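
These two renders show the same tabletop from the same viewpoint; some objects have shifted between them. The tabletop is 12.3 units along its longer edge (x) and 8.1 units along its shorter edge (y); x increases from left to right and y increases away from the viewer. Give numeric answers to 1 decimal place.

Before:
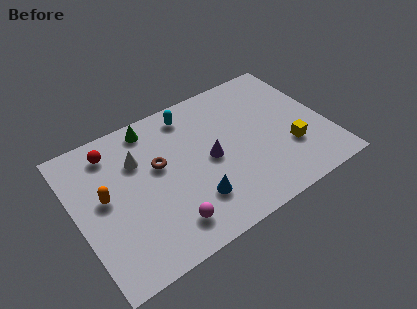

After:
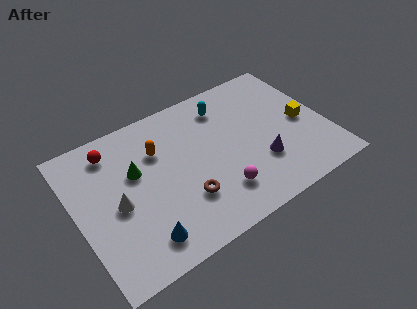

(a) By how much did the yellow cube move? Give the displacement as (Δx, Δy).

(0.9, 1.2)

The yellow cube was at about (10.3, 2.6) and moved to about (11.2, 3.8).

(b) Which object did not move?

the red sphere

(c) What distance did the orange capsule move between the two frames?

3.0

The orange capsule was near (1.4, 4.4) before and (4.2, 5.6) after, so it travelled √(2.8² + 1.2²) ≈ 3.0 units.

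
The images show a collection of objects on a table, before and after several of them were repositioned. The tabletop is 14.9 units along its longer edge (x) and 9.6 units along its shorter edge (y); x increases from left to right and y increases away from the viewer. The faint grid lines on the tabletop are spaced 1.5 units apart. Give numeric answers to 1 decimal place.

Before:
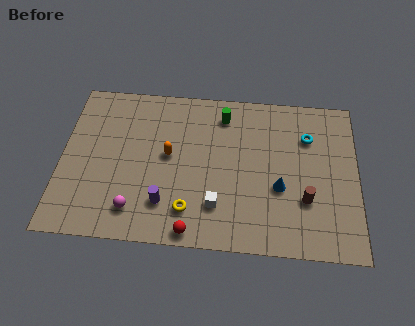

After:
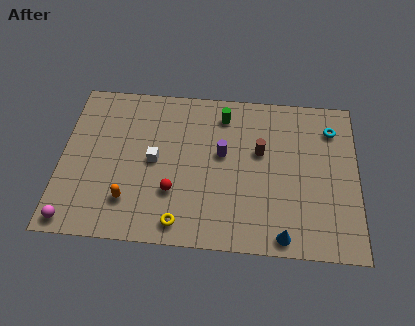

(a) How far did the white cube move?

4.0

The white cube moved from about (7.9, 2.4) to (4.7, 4.8), a distance of √(3.2² + 2.4²) ≈ 4.0.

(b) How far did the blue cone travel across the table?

2.8

From (11.0, 3.7) to (11.2, 0.9), the blue cone covered √(0.2² + 2.8²) ≈ 2.8 units.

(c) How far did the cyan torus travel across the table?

1.3

The cyan torus was near (12.4, 6.9) before and (13.6, 7.5) after, so it travelled √(1.2² + 0.6²) ≈ 1.3 units.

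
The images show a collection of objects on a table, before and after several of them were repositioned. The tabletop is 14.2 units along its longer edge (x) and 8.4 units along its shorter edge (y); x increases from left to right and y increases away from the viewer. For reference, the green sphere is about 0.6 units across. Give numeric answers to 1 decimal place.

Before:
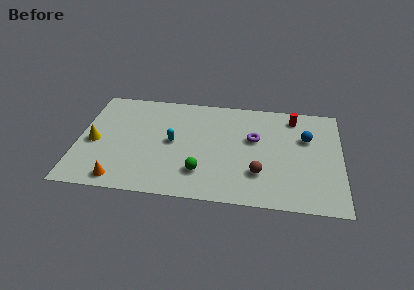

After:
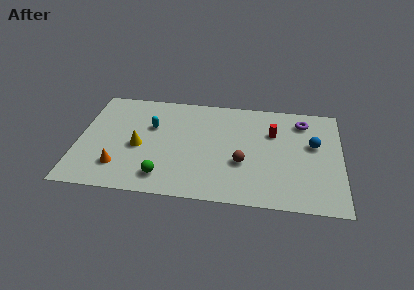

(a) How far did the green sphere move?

2.1

The green sphere was near (6.7, 2.1) before and (4.7, 1.5) after, so it travelled √(2.0² + 0.6²) ≈ 2.1 units.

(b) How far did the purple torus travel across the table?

3.1

From (9.5, 5.1) to (12.1, 6.8), the purple torus covered √(2.6² + 1.7²) ≈ 3.1 units.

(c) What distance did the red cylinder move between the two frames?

1.8

The red cylinder was near (11.6, 7.1) before and (10.5, 5.7) after, so it travelled √(1.1² + 1.4²) ≈ 1.8 units.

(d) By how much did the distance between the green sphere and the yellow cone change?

-3.4

They were about 6.0 units apart before and 2.6 after — 3.4 units closer together.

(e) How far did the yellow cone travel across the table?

2.4

From (0.9, 3.8) to (3.3, 3.7), the yellow cone covered √(2.4² + 0.1²) ≈ 2.4 units.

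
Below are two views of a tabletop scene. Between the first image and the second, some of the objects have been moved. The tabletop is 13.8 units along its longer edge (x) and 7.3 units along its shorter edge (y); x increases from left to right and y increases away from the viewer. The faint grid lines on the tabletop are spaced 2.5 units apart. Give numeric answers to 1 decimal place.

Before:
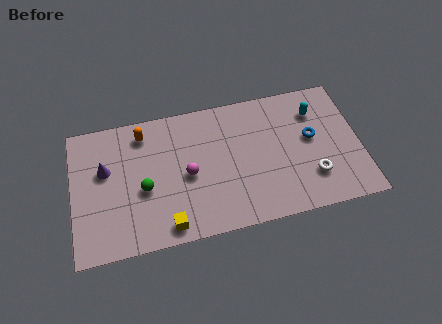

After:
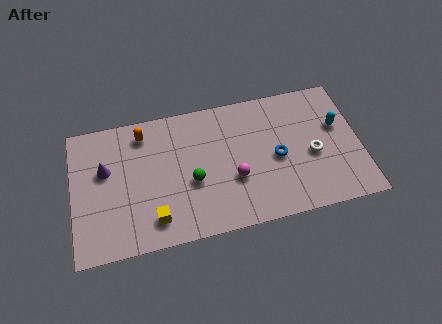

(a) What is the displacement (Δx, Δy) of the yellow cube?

(-0.6, 0.5)

The yellow cube started near (4.4, 0.9) and ended near (3.8, 1.4).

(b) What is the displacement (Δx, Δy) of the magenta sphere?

(2.2, -0.7)

From the two frames, the magenta sphere sits at roughly (5.5, 3.4) before and (7.7, 2.7) after.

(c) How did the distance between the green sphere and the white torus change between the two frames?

-2.3

Before: roughly 8.1 units apart; after: 5.8. That's 2.3 units closer together.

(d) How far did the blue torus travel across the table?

1.8

From (11.5, 4.1) to (9.8, 3.4), the blue torus covered √(1.7² + 0.7²) ≈ 1.8 units.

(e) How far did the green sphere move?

2.3

From (3.4, 3.1) to (5.7, 3.0), the green sphere covered √(2.3² + 0.1²) ≈ 2.3 units.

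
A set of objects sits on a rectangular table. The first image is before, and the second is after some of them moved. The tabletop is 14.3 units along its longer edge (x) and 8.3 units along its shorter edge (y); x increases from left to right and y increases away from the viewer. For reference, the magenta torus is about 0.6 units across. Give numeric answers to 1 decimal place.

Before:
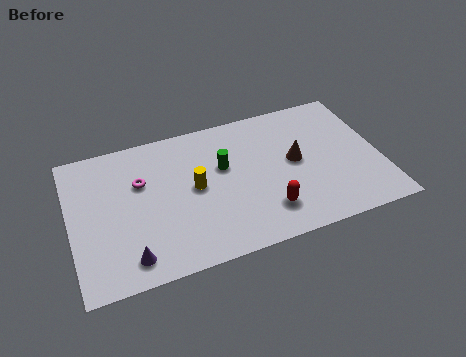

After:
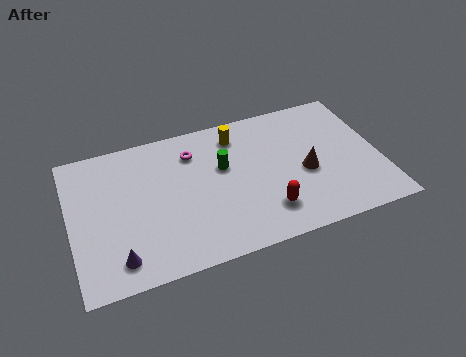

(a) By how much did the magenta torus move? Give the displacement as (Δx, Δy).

(2.5, 1.0)

From the two frames, the magenta torus sits at roughly (3.3, 5.4) before and (5.8, 6.4) after.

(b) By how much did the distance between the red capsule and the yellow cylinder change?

+1.1

They were about 3.9 units apart before and 5.0 after — 1.1 units further apart.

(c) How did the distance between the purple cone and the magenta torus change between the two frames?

+2.1

The distance was about 4.2 in the first image and 6.3 in the second, so they moved 2.1 units further apart.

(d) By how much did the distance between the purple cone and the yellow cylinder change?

+3.6

They were about 4.4 units apart before and 8.0 after — 3.6 units further apart.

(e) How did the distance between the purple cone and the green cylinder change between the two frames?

+0.3

The distance was about 6.0 in the first image and 6.3 in the second, so they moved 0.3 units further apart.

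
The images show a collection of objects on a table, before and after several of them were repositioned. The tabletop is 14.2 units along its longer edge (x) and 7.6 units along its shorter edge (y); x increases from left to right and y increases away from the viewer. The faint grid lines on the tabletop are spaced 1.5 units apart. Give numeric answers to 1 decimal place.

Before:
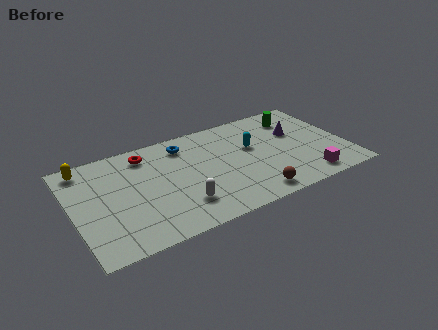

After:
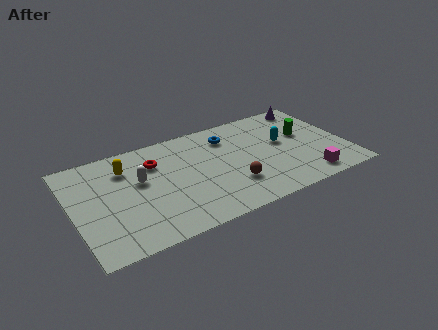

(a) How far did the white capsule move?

3.2

The white capsule was near (5.3, 1.9) before and (3.5, 4.5) after, so it travelled √(1.8² + 2.6²) ≈ 3.2 units.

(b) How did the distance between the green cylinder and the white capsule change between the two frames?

+0.8

They were about 7.9 units apart before and 8.7 after — 0.8 units further apart.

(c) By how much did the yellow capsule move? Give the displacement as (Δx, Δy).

(2.0, -0.9)

From the two frames, the yellow capsule sits at roughly (0.9, 6.6) before and (2.9, 5.7) after.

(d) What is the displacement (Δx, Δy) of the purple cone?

(1.1, 1.9)

The purple cone was at about (11.8, 4.8) and moved to about (12.9, 6.7).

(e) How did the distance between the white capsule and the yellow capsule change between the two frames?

-5.1

The distance was about 6.4 in the first image and 1.3 in the second, so they moved 5.1 units closer together.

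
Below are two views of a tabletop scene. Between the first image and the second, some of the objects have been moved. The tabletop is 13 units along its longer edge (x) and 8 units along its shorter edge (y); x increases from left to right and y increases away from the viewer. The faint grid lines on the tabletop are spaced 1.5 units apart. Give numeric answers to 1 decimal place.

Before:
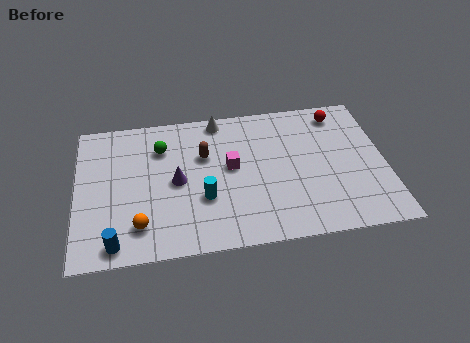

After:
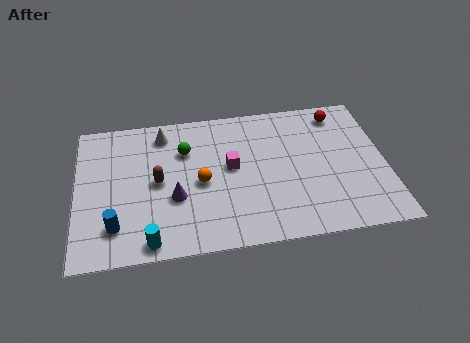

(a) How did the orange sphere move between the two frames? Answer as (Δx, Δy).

(2.6, 2.0)

The orange sphere started near (2.6, 1.7) and ended near (5.2, 3.7).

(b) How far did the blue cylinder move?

0.9

The blue cylinder moved from about (1.6, 0.9) to (1.6, 1.8), a distance of √(0.0² + 0.9²) ≈ 0.9.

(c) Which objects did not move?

the magenta cube and the red sphere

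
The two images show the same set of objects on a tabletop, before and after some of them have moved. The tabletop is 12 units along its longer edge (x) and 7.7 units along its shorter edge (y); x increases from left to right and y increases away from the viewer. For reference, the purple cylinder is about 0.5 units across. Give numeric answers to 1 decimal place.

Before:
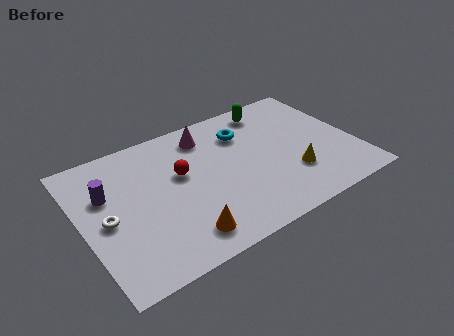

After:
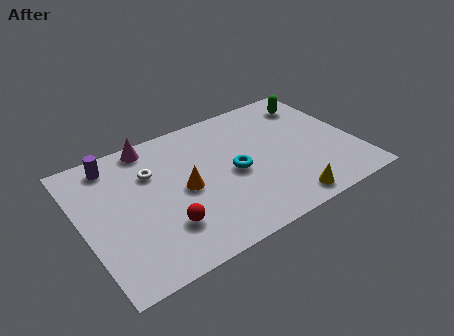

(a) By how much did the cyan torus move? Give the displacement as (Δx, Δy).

(-0.8, -2.1)

From the two frames, the cyan torus sits at roughly (7.4, 5.7) before and (6.6, 3.6) after.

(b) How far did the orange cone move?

2.5

The orange cone was near (3.9, 1.3) before and (4.4, 3.7) after, so it travelled √(0.5² + 2.4²) ≈ 2.5 units.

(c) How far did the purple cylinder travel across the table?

1.7

The purple cylinder was near (1.2, 5.0) before and (1.7, 6.6) after, so it travelled √(0.5² + 1.6²) ≈ 1.7 units.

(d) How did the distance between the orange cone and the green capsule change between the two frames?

-0.4

Before: roughly 7.2 units apart; after: 6.8. That's 0.4 units closer together.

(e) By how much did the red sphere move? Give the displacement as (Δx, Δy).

(-1.1, -2.5)

The red sphere started near (4.4, 4.6) and ended near (3.3, 2.1).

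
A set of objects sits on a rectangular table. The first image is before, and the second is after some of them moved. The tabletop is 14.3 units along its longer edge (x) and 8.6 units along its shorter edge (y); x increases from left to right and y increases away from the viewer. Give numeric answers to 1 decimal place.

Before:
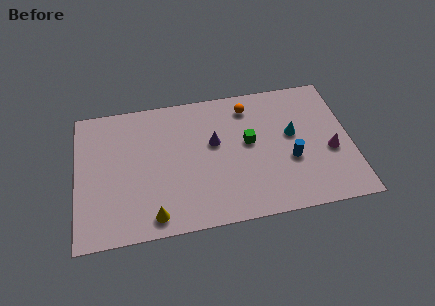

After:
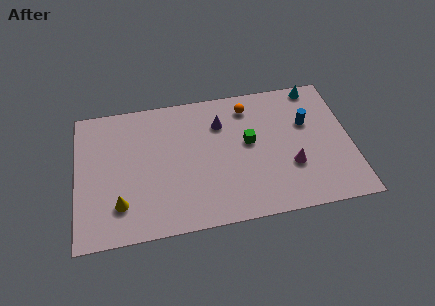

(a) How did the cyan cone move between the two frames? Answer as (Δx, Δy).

(1.4, 2.9)

From the two frames, the cyan cone sits at roughly (11.3, 4.9) before and (12.7, 7.8) after.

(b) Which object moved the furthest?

the cyan cone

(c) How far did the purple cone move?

1.3

From (7.2, 5.1) to (7.6, 6.3), the purple cone covered √(0.4² + 1.2²) ≈ 1.3 units.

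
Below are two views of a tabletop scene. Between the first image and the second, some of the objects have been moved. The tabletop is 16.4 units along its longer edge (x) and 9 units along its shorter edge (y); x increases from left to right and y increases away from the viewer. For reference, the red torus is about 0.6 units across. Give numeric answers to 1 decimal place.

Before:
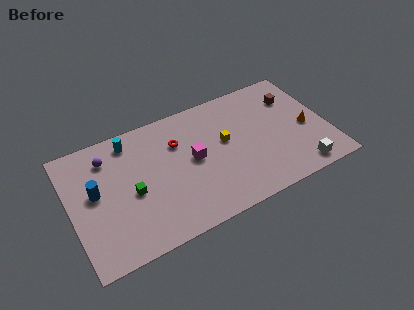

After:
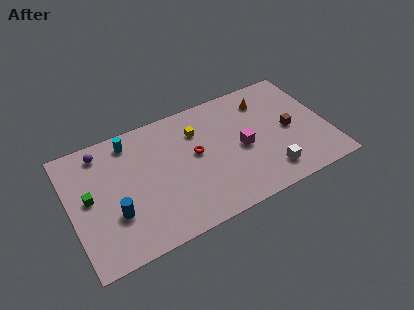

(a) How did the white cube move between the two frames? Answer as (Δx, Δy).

(-1.9, 0.6)

The white cube was at about (14.2, 1.1) and moved to about (12.3, 1.7).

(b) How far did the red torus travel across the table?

1.6

From (7.0, 6.3) to (8.0, 5.0), the red torus covered √(1.0² + 1.3²) ≈ 1.6 units.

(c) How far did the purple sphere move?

0.7

From (2.6, 7.1) to (2.3, 7.7), the purple sphere covered √(0.3² + 0.6²) ≈ 0.7 units.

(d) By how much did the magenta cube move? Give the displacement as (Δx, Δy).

(3.1, -0.5)

From the two frames, the magenta cube sits at roughly (7.8, 4.7) before and (10.9, 4.2) after.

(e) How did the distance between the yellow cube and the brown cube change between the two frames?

+1.2

The distance was about 4.9 in the first image and 6.1 in the second, so they moved 1.2 units further apart.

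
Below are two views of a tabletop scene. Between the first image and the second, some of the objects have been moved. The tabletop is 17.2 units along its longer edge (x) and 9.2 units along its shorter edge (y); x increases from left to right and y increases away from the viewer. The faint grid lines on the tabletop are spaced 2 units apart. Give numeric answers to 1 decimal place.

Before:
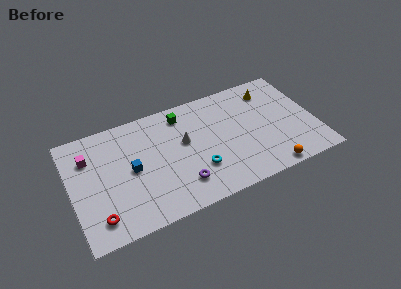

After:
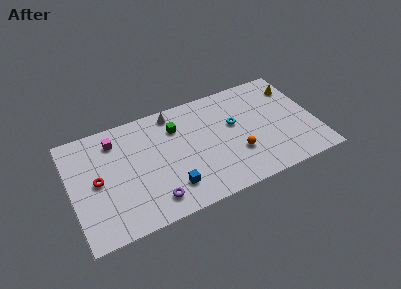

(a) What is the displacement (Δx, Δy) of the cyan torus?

(2.9, 2.7)

The cyan torus started near (8.7, 2.8) and ended near (11.6, 5.5).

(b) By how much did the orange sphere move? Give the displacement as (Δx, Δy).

(-2.0, 2.2)

The orange sphere started near (13.5, 0.8) and ended near (11.5, 3.0).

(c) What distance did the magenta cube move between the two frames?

2.0

The magenta cube was near (1.4, 6.7) before and (3.3, 7.4) after, so it travelled √(1.9² + 0.7²) ≈ 2.0 units.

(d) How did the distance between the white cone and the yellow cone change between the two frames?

+2.1

Before: roughly 6.7 units apart; after: 8.8. That's 2.1 units further apart.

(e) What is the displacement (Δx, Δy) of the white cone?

(-0.5, 2.7)

The white cone was at about (8.0, 5.4) and moved to about (7.5, 8.1).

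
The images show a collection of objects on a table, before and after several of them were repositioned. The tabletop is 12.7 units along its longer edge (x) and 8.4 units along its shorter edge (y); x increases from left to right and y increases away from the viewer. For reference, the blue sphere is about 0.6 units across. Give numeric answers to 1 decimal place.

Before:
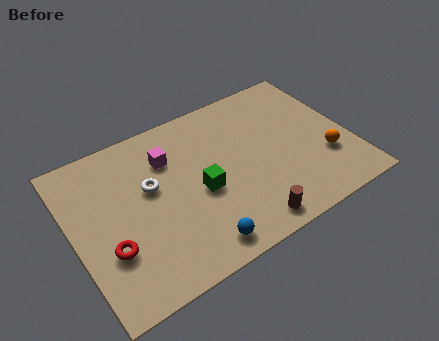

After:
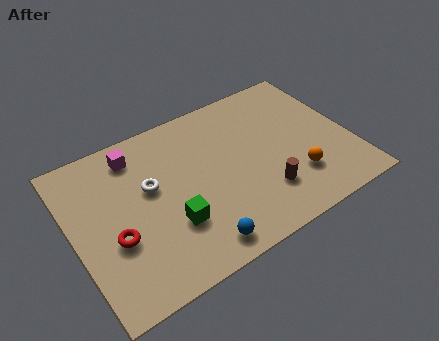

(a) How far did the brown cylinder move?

1.6

The brown cylinder moved from about (7.4, 1.0) to (8.4, 2.2), a distance of √(1.0² + 1.2²) ≈ 1.6.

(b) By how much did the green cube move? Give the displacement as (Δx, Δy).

(-1.5, -1.0)

The green cube was at about (5.7, 3.7) and moved to about (4.2, 2.7).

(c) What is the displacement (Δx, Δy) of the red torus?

(0.3, 0.4)

From the two frames, the red torus sits at roughly (1.4, 2.8) before and (1.7, 3.2) after.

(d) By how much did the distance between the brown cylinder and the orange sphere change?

-2.8

They were about 4.3 units apart before and 1.5 after — 2.8 units closer together.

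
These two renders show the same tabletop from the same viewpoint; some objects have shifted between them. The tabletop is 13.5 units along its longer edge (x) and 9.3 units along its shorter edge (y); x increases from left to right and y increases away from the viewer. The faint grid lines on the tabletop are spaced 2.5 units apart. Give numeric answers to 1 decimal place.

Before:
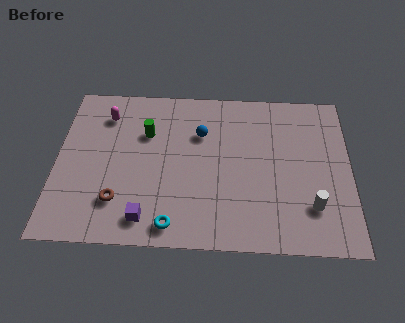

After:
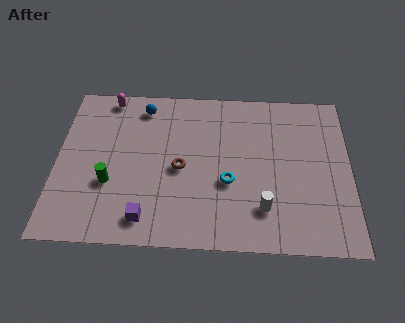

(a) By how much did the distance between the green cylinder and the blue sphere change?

+2.3

The distance was about 2.5 in the first image and 4.8 in the second, so they moved 2.3 units further apart.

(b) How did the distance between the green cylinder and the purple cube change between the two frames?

-2.4

Before: roughly 4.9 units apart; after: 2.5. That's 2.4 units closer together.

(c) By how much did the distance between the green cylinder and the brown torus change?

-0.8

They were about 4.2 units apart before and 3.4 after — 0.8 units closer together.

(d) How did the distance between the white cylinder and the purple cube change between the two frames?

-2.2

The distance was about 7.6 in the first image and 5.4 in the second, so they moved 2.2 units closer together.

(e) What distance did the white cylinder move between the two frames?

2.2

From (11.7, 2.4) to (9.5, 2.2), the white cylinder covered √(2.2² + 0.2²) ≈ 2.2 units.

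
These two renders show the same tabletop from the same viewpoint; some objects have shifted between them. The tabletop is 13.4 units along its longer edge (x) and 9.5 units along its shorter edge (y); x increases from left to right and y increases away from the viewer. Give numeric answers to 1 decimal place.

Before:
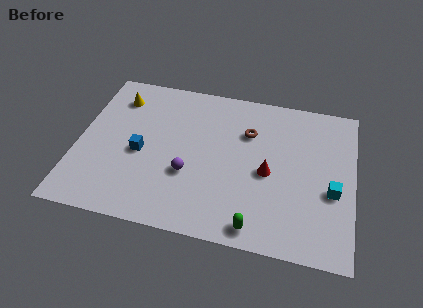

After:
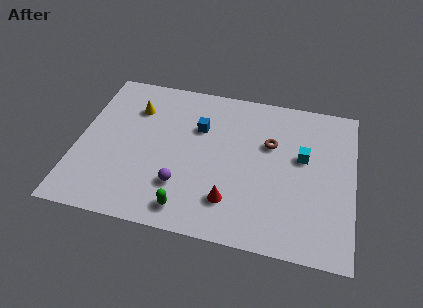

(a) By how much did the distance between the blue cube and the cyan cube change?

-4.1

The distance was about 9.3 in the first image and 5.2 in the second, so they moved 4.1 units closer together.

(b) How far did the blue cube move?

3.5

The blue cube was near (3.1, 4.2) before and (5.8, 6.4) after, so it travelled √(2.7² + 2.2²) ≈ 3.5 units.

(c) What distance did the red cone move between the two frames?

2.7

The red cone moved from about (9.3, 4.3) to (7.6, 2.2), a distance of √(1.7² + 2.1²) ≈ 2.7.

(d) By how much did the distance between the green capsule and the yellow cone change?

-3.3

The distance was about 9.7 in the first image and 6.4 in the second, so they moved 3.3 units closer together.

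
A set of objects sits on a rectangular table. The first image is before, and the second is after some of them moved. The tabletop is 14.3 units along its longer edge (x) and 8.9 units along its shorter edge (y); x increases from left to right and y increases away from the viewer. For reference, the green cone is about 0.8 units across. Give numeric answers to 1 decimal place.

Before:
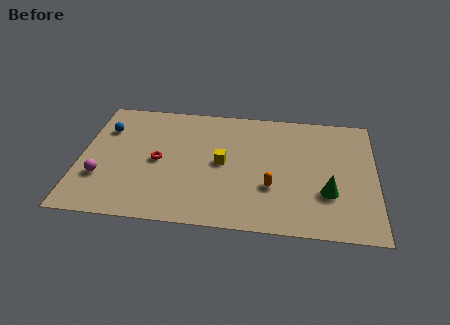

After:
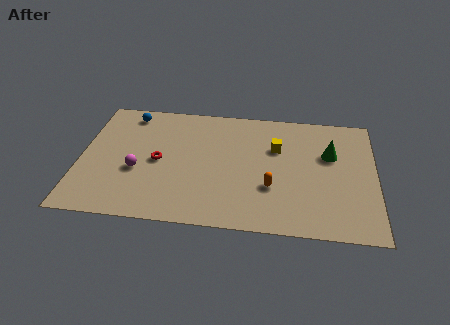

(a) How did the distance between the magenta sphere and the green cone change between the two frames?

-1.3

They were about 10.9 units apart before and 9.6 after — 1.3 units closer together.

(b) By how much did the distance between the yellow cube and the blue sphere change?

+1.4

The distance was about 6.1 in the first image and 7.5 in the second, so they moved 1.4 units further apart.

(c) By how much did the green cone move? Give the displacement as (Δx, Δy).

(0.1, 2.8)

From the two frames, the green cone sits at roughly (12.0, 2.9) before and (12.1, 5.7) after.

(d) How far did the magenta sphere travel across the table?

1.8

The magenta sphere was near (1.1, 2.8) before and (2.8, 3.5) after, so it travelled √(1.7² + 0.7²) ≈ 1.8 units.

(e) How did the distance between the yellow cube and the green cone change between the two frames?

-2.7

They were about 5.3 units apart before and 2.6 after — 2.7 units closer together.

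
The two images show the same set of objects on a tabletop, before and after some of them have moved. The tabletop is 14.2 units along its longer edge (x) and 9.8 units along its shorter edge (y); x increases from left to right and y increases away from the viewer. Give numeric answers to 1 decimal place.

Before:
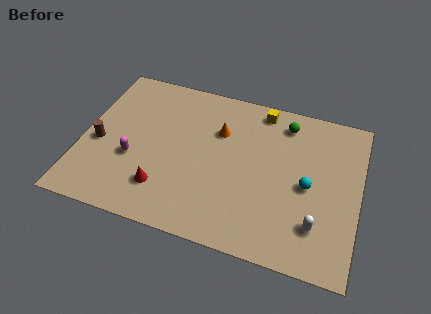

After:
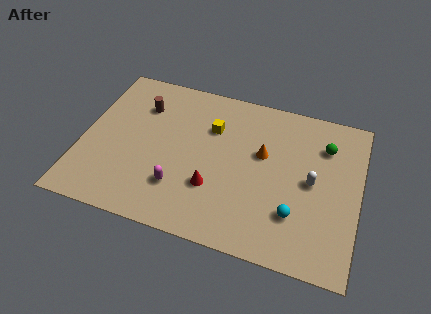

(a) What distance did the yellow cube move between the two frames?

3.1

From (8.9, 8.7) to (6.5, 6.8), the yellow cube covered √(2.4² + 1.9²) ≈ 3.1 units.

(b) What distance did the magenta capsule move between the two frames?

2.7

From (2.7, 3.7) to (5.2, 2.6), the magenta capsule covered √(2.5² + 1.1²) ≈ 2.7 units.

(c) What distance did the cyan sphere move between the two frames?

2.0

The cyan sphere moved from about (11.6, 4.6) to (11.1, 2.7), a distance of √(0.5² + 1.9²) ≈ 2.0.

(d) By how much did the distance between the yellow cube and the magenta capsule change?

-3.6

The distance was about 8.0 in the first image and 4.4 in the second, so they moved 3.6 units closer together.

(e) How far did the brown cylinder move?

3.6

The brown cylinder was near (0.9, 4.2) before and (2.8, 7.2) after, so it travelled √(1.9² + 3.0²) ≈ 3.6 units.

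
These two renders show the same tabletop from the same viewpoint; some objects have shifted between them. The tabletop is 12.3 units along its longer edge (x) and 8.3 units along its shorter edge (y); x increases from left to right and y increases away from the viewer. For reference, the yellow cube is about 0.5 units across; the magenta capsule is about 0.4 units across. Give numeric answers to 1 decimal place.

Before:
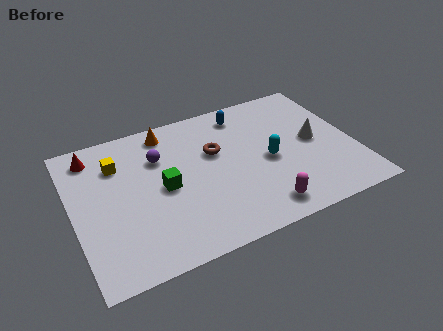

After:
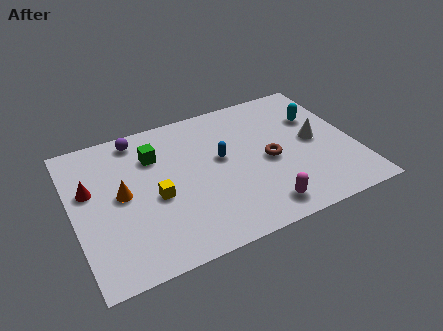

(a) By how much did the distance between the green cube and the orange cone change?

-0.9

They were about 3.2 units apart before and 2.3 after — 0.9 units closer together.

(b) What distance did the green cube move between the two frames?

2.0

From (3.9, 4.0) to (3.7, 6.0), the green cube covered √(0.2² + 2.0²) ≈ 2.0 units.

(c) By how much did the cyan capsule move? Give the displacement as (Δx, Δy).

(2.4, 1.8)

The cyan capsule started near (8.5, 3.8) and ended near (10.9, 5.6).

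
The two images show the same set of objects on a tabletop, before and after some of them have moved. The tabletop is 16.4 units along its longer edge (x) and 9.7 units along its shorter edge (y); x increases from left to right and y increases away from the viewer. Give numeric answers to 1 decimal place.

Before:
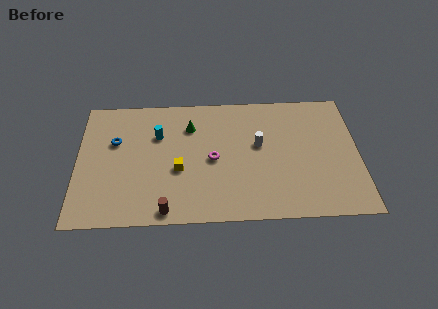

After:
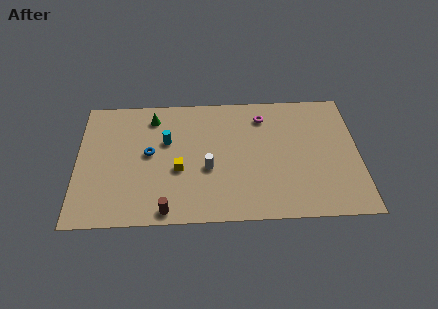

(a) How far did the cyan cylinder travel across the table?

0.7

The cyan cylinder was near (4.7, 6.6) before and (5.2, 6.1) after, so it travelled √(0.5² + 0.5²) ≈ 0.7 units.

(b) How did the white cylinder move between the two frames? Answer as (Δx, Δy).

(-3.0, -1.7)

The white cylinder was at about (10.6, 5.6) and moved to about (7.6, 3.9).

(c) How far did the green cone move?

2.3

The green cone moved from about (6.6, 7.2) to (4.4, 8.0), a distance of √(2.2² + 0.8²) ≈ 2.3.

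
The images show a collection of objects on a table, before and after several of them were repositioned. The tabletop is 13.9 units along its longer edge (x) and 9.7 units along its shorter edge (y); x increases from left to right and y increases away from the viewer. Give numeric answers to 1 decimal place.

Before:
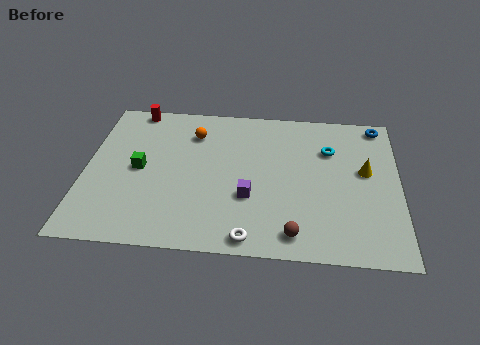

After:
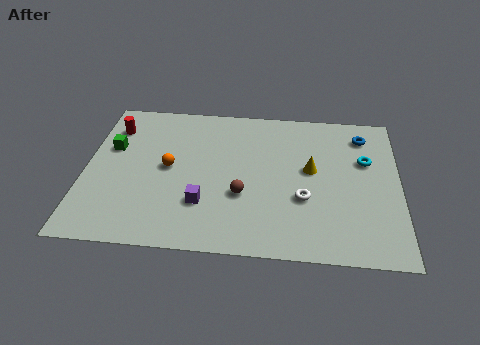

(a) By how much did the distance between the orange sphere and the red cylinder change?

+0.5

They were about 3.1 units apart before and 3.6 after — 0.5 units further apart.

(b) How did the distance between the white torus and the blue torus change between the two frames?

-4.5

Before: roughly 9.6 units apart; after: 5.1. That's 4.5 units closer together.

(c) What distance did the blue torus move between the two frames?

1.1

From (13.0, 8.7) to (12.3, 7.9), the blue torus covered √(0.7² + 0.8²) ≈ 1.1 units.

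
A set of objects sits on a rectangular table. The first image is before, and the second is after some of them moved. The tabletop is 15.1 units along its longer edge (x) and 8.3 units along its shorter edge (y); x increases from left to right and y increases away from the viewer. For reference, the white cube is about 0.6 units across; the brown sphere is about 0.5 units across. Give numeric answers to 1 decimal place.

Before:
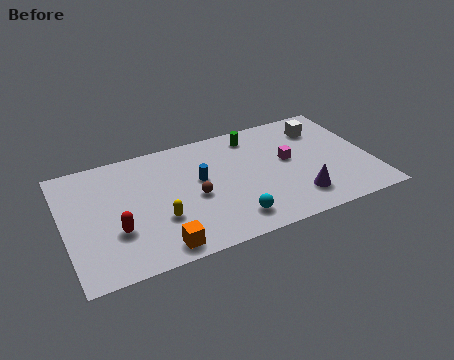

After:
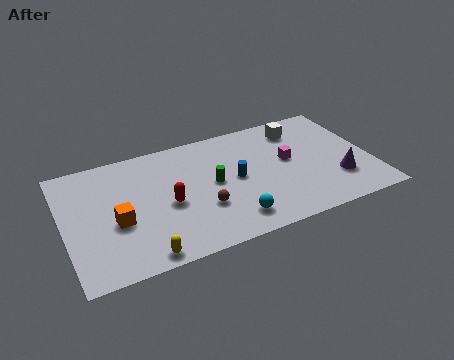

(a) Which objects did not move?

the magenta cube and the cyan sphere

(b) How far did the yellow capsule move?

2.2

The yellow capsule moved from about (4.5, 2.8) to (3.5, 0.8), a distance of √(1.0² + 2.0²) ≈ 2.2.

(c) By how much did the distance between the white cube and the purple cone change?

-0.4

They were about 4.9 units apart before and 4.5 after — 0.4 units closer together.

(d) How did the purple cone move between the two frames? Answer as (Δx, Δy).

(2.1, 0.6)

From the two frames, the purple cone sits at roughly (11.2, 1.8) before and (13.3, 2.4) after.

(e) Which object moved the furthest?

the green cylinder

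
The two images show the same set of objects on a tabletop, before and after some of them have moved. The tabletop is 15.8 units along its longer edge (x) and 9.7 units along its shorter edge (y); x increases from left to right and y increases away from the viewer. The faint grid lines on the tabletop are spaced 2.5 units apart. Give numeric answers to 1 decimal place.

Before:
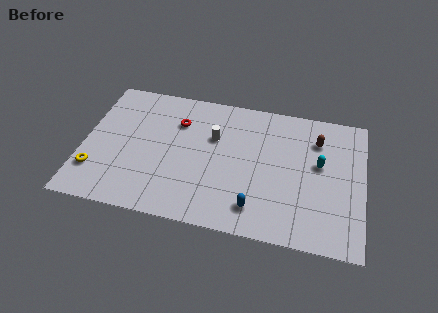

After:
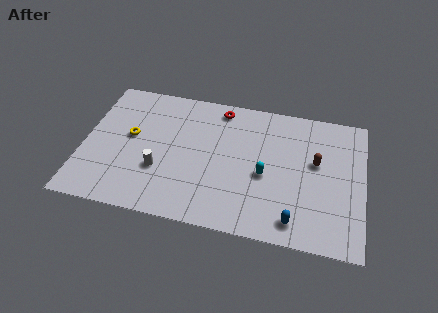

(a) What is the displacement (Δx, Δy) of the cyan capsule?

(-3.0, -1.4)

From the two frames, the cyan capsule sits at roughly (13.3, 5.6) before and (10.3, 4.2) after.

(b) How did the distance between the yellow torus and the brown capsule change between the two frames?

-2.7

The distance was about 13.2 in the first image and 10.5 in the second, so they moved 2.7 units closer together.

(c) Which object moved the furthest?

the white cylinder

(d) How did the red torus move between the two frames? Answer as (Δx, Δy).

(2.3, 1.5)

The red torus was at about (5.2, 7.0) and moved to about (7.5, 8.5).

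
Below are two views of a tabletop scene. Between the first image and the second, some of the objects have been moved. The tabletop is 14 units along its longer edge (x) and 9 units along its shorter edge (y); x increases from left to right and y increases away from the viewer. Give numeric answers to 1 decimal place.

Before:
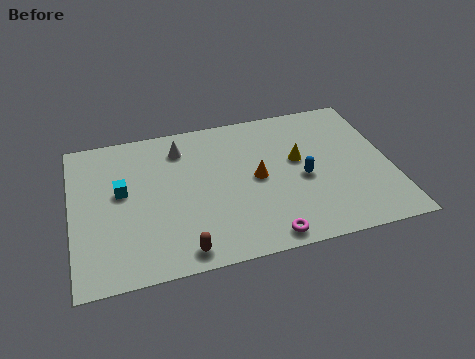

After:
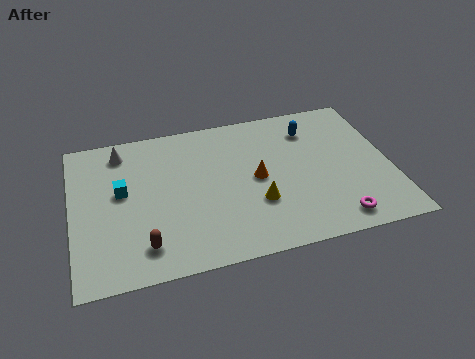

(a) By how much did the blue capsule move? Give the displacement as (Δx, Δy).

(0.6, 3.0)

From the two frames, the blue capsule sits at roughly (10.1, 4.0) before and (10.7, 7.0) after.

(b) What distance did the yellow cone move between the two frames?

3.0

The yellow cone moved from about (10.0, 5.2) to (8.0, 3.0), a distance of √(2.0² + 2.2²) ≈ 3.0.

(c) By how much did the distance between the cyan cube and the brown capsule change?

-1.3

Before: roughly 4.8 units apart; after: 3.5. That's 1.3 units closer together.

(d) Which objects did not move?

the orange cone and the cyan cube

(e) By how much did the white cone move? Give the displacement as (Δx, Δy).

(-2.6, 0.4)

The white cone started near (4.9, 7.2) and ended near (2.3, 7.6).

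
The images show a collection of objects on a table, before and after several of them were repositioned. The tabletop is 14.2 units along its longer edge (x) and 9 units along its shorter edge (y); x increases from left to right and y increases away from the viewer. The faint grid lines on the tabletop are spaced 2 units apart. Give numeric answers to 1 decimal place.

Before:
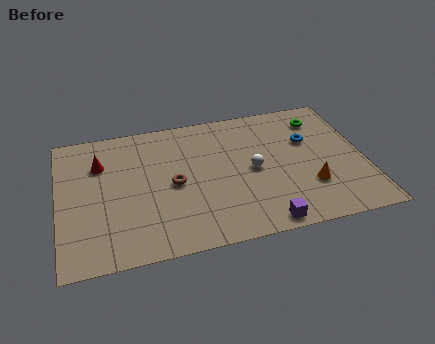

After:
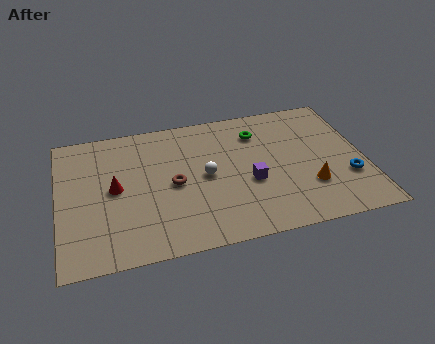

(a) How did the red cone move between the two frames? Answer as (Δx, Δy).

(0.6, -1.8)

From the two frames, the red cone sits at roughly (2.0, 6.4) before and (2.6, 4.6) after.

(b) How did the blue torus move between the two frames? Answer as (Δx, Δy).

(1.6, -2.9)

From the two frames, the blue torus sits at roughly (11.7, 5.8) before and (13.3, 2.9) after.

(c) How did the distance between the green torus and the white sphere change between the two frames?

-0.9

Before: roughly 4.4 units apart; after: 3.5. That's 0.9 units closer together.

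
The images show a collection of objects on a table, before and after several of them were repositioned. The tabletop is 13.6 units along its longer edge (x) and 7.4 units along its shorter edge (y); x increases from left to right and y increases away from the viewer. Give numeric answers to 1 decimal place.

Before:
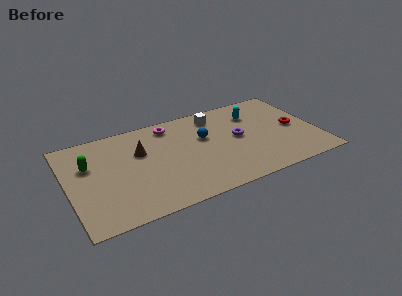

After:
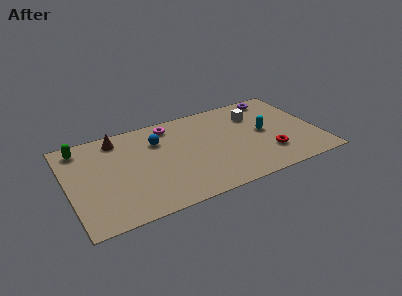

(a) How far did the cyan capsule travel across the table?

1.7

From (10.4, 5.5) to (10.7, 3.8), the cyan capsule covered √(0.3² + 1.7²) ≈ 1.7 units.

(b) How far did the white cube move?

2.2

The white cube moved from about (8.3, 6.1) to (10.4, 5.4), a distance of √(2.1² + 0.7²) ≈ 2.2.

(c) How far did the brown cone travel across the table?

1.9

The brown cone moved from about (4.0, 4.8) to (2.9, 6.3), a distance of √(1.1² + 1.5²) ≈ 1.9.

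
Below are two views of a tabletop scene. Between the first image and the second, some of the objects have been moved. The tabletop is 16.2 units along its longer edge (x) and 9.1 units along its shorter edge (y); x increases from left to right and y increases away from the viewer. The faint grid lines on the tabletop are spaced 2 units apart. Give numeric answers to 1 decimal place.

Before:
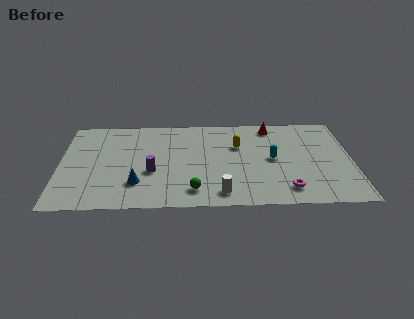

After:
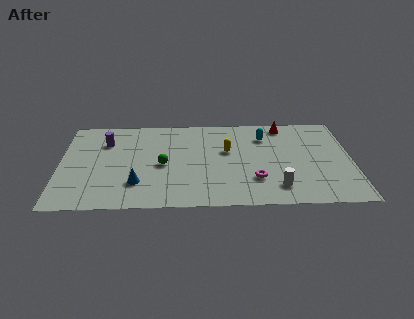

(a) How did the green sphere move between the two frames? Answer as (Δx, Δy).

(-1.7, 2.6)

The green sphere started near (7.4, 1.6) and ended near (5.7, 4.2).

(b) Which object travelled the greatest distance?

the purple cylinder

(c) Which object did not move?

the blue cone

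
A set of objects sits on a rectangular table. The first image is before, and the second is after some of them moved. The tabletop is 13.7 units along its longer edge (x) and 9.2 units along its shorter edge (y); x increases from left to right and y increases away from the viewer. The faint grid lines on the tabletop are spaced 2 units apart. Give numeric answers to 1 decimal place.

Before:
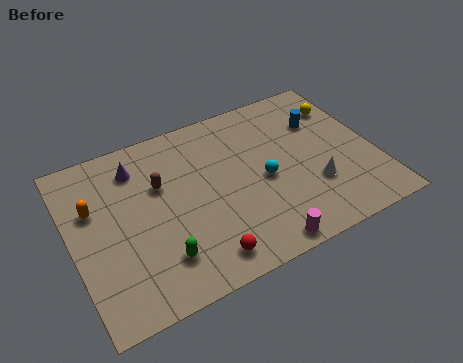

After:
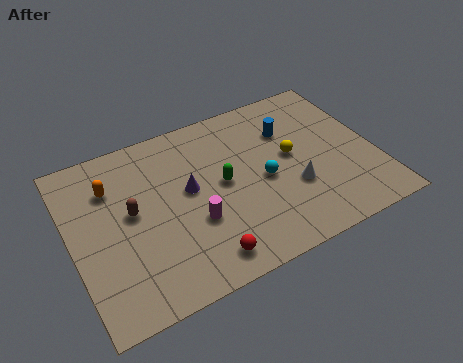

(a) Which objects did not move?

the cyan sphere and the red sphere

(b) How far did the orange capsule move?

1.2

From (1.1, 5.9) to (2.0, 6.7), the orange capsule covered √(0.9² + 0.8²) ≈ 1.2 units.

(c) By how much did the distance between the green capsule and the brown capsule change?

+0.3

Before: roughly 3.8 units apart; after: 4.1. That's 0.3 units further apart.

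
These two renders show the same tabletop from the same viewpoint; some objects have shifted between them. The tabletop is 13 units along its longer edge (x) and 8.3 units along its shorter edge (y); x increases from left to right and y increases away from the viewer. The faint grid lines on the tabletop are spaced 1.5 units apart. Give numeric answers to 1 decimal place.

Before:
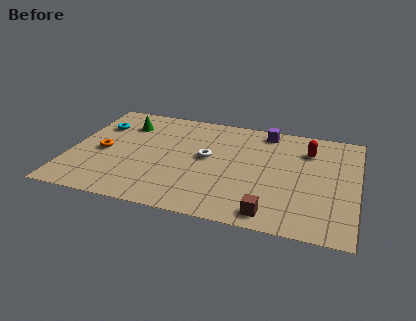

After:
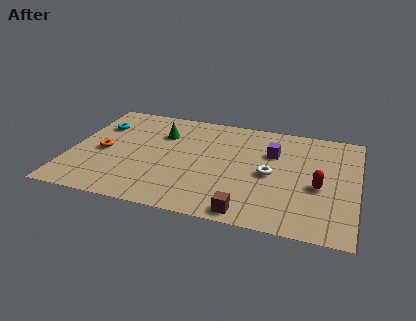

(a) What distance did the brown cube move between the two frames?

1.0

The brown cube was near (9.3, 1.0) before and (8.3, 0.8) after, so it travelled √(1.0² + 0.2²) ≈ 1.0 units.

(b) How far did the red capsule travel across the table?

2.8

The red capsule was near (10.7, 6.2) before and (11.3, 3.5) after, so it travelled √(0.6² + 2.7²) ≈ 2.8 units.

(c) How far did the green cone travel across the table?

1.7

The green cone moved from about (2.3, 6.3) to (4.0, 5.9), a distance of √(1.7² + 0.4²) ≈ 1.7.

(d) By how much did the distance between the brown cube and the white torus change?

-1.5

The distance was about 4.7 in the first image and 3.2 in the second, so they moved 1.5 units closer together.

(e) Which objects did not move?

the orange torus and the cyan torus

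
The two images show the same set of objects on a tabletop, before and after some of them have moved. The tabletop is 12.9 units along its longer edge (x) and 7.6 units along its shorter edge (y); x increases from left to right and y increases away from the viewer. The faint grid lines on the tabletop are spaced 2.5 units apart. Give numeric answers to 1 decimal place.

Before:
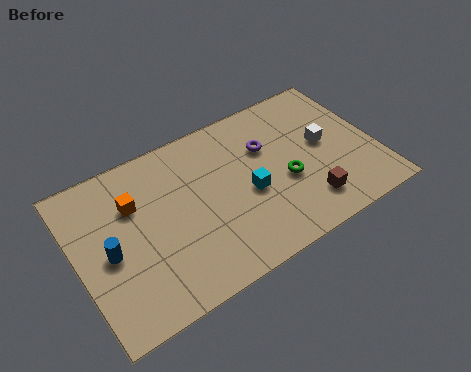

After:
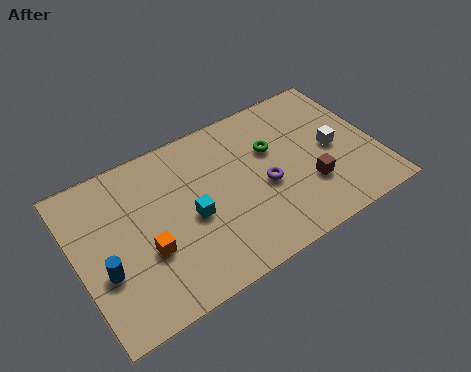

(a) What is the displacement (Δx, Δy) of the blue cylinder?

(-0.3, -0.7)

The blue cylinder was at about (1.3, 3.5) and moved to about (1.0, 2.8).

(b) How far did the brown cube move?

0.8

From (9.6, 1.6) to (9.8, 2.4), the brown cube covered √(0.2² + 0.8²) ≈ 0.8 units.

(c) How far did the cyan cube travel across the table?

2.5

The cyan cube was near (7.3, 3.3) before and (4.8, 3.4) after, so it travelled √(2.5² + 0.1²) ≈ 2.5 units.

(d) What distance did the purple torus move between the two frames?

1.8

The purple torus was near (8.4, 5.1) before and (8.0, 3.3) after, so it travelled √(0.4² + 1.8²) ≈ 1.8 units.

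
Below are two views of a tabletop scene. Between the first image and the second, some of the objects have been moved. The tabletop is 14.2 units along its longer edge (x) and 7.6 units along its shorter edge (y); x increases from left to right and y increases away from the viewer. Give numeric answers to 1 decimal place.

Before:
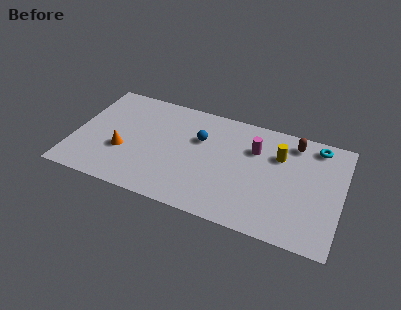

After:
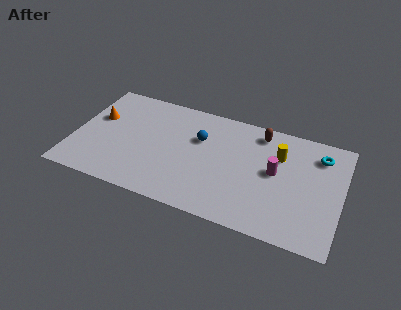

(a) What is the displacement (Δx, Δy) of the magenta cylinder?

(1.2, -1.2)

The magenta cylinder was at about (9.5, 5.3) and moved to about (10.7, 4.1).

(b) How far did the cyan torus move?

0.6

From (12.7, 6.6) to (12.9, 6.0), the cyan torus covered √(0.2² + 0.6²) ≈ 0.6 units.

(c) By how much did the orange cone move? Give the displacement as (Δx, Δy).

(-1.6, 1.9)

The orange cone started near (2.7, 2.8) and ended near (1.1, 4.7).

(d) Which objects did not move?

the yellow cylinder and the blue sphere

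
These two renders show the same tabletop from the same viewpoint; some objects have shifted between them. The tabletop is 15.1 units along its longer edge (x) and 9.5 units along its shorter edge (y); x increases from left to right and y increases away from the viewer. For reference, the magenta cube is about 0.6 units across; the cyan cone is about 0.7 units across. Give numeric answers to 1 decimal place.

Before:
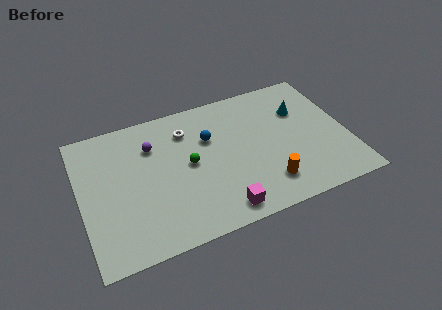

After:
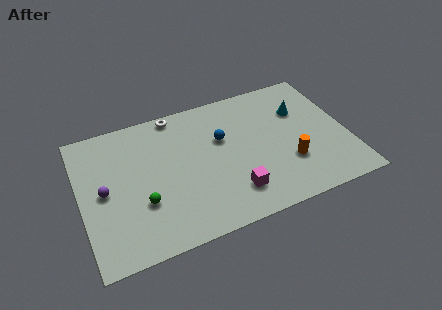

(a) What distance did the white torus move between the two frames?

1.5

From (6.2, 7.3) to (5.7, 8.7), the white torus covered √(0.5² + 1.4²) ≈ 1.5 units.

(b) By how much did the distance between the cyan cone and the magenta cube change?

-1.2

Before: roughly 7.4 units apart; after: 6.2. That's 1.2 units closer together.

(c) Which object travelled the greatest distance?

the purple sphere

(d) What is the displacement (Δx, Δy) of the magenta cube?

(0.8, 0.9)

The magenta cube was at about (7.5, 1.2) and moved to about (8.3, 2.1).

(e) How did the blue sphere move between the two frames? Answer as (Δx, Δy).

(0.7, -0.3)

The blue sphere started near (7.4, 6.3) and ended near (8.1, 6.0).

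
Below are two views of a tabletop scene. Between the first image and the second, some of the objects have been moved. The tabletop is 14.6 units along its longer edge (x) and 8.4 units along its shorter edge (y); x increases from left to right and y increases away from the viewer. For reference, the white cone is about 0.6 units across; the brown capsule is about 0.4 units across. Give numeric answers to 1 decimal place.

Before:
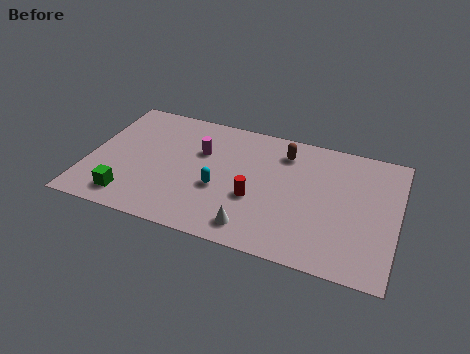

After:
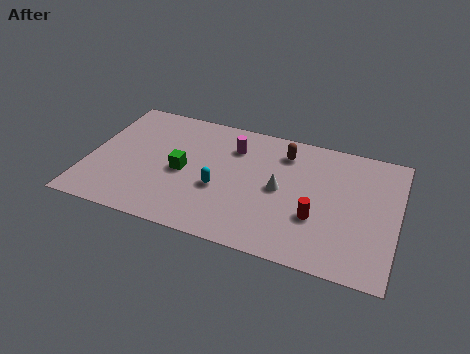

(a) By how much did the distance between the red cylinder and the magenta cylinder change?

+1.8

Before: roughly 3.6 units apart; after: 5.4. That's 1.8 units further apart.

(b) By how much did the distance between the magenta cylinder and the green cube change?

-1.8

Before: roughly 5.1 units apart; after: 3.3. That's 1.8 units closer together.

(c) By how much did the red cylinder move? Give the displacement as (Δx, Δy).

(2.9, -0.3)

The red cylinder started near (8.0, 3.2) and ended near (10.9, 2.9).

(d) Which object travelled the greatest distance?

the green cube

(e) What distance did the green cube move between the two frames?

3.4

The green cube moved from about (2.2, 1.4) to (4.5, 3.9), a distance of √(2.3² + 2.5²) ≈ 3.4.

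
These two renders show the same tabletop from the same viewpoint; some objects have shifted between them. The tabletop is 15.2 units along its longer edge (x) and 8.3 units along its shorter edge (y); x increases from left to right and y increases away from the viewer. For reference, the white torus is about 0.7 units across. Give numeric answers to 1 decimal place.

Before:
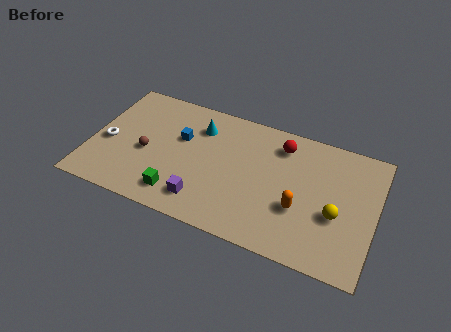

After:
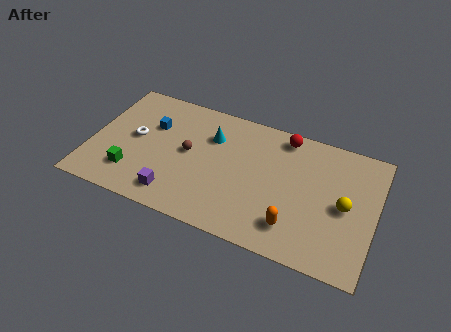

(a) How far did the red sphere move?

0.6

From (10.0, 6.7) to (10.1, 7.3), the red sphere covered √(0.1² + 0.6²) ≈ 0.6 units.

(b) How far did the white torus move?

1.6

The white torus was near (0.9, 3.6) before and (2.3, 4.4) after, so it travelled √(1.4² + 0.8²) ≈ 1.6 units.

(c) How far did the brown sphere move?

2.3

The brown sphere was near (3.0, 3.6) before and (5.2, 4.4) after, so it travelled √(2.2² + 0.8²) ≈ 2.3 units.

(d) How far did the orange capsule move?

1.2

The orange capsule moved from about (11.3, 3.0) to (11.1, 1.8), a distance of √(0.2² + 1.2²) ≈ 1.2.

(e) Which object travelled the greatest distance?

the green cube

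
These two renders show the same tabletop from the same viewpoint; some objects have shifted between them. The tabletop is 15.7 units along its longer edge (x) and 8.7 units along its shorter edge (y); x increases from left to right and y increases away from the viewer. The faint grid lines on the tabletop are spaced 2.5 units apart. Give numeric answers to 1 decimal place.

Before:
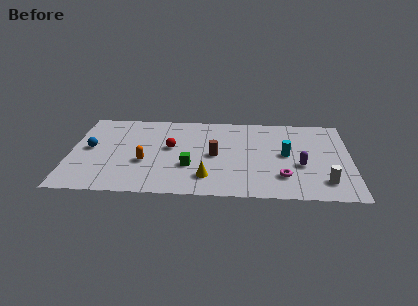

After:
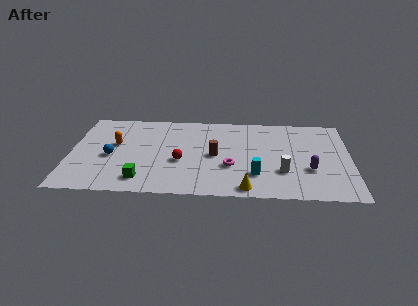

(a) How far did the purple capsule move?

0.6

The purple capsule was near (12.9, 3.4) before and (13.4, 3.0) after, so it travelled √(0.5² + 0.4²) ≈ 0.6 units.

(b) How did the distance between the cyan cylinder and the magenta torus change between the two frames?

-0.7

They were about 2.3 units apart before and 1.6 after — 0.7 units closer together.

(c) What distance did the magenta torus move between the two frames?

3.0

The magenta torus moved from about (11.9, 2.2) to (9.0, 3.1), a distance of √(2.9² + 0.9²) ≈ 3.0.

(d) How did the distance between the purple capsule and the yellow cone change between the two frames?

-1.3

They were about 5.4 units apart before and 4.1 after — 1.3 units closer together.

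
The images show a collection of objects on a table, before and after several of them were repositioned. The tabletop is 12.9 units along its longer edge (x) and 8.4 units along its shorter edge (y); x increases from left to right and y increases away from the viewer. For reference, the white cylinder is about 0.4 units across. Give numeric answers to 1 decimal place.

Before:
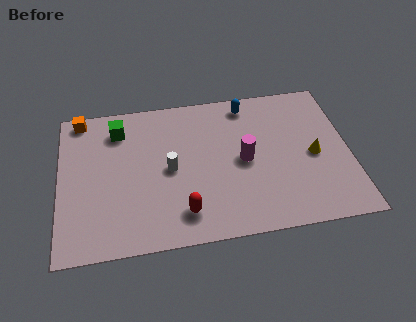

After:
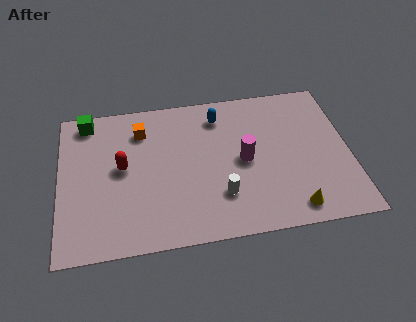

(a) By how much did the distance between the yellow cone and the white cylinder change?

-3.1

The distance was about 6.4 in the first image and 3.3 in the second, so they moved 3.1 units closer together.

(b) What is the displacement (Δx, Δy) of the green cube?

(-1.4, 0.7)

The green cube started near (2.7, 6.7) and ended near (1.3, 7.4).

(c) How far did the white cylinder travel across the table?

2.8

The white cylinder moved from about (4.9, 4.1) to (7.1, 2.3), a distance of √(2.2² + 1.8²) ≈ 2.8.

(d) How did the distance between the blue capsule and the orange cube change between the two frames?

-4.0

They were about 7.5 units apart before and 3.5 after — 4.0 units closer together.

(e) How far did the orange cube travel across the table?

2.9

From (1.0, 7.6) to (3.7, 6.5), the orange cube covered √(2.7² + 1.1²) ≈ 2.9 units.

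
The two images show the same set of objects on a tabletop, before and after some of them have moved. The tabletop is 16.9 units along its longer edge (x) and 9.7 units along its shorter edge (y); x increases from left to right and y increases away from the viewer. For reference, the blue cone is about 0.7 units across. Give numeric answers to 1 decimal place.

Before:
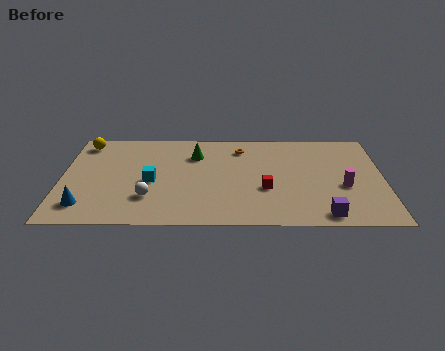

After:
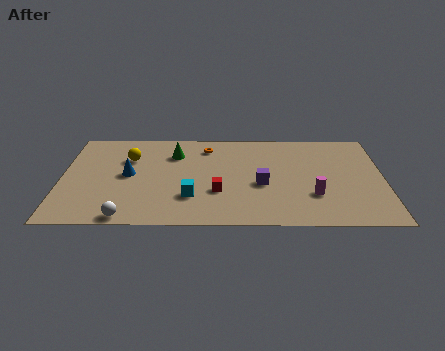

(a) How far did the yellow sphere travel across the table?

2.9

From (1.1, 8.3) to (3.5, 6.7), the yellow sphere covered √(2.4² + 1.6²) ≈ 2.9 units.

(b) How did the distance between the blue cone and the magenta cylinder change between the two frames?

-3.7

The distance was about 13.6 in the first image and 9.9 in the second, so they moved 3.7 units closer together.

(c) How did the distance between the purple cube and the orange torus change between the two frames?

-3.2

Before: roughly 8.0 units apart; after: 4.8. That's 3.2 units closer together.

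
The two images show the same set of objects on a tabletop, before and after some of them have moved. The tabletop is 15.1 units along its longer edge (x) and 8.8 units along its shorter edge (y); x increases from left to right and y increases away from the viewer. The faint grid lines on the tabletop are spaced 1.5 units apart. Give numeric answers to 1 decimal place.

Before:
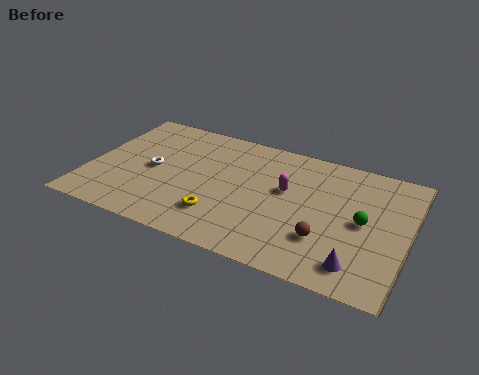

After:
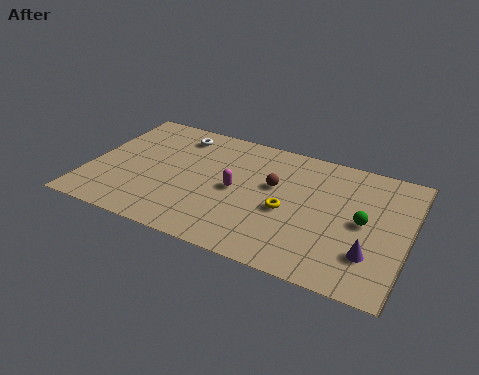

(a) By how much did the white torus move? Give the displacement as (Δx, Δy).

(0.8, 3.0)

The white torus was at about (3.0, 4.3) and moved to about (3.8, 7.3).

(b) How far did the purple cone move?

1.0

The purple cone moved from about (13.0, 1.5) to (13.5, 2.4), a distance of √(0.5² + 0.9²) ≈ 1.0.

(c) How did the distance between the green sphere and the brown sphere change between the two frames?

+2.0

They were about 2.4 units apart before and 4.4 after — 2.0 units further apart.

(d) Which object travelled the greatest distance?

the brown sphere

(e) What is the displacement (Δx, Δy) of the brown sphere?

(-2.7, 2.7)

From the two frames, the brown sphere sits at roughly (11.4, 2.6) before and (8.7, 5.3) after.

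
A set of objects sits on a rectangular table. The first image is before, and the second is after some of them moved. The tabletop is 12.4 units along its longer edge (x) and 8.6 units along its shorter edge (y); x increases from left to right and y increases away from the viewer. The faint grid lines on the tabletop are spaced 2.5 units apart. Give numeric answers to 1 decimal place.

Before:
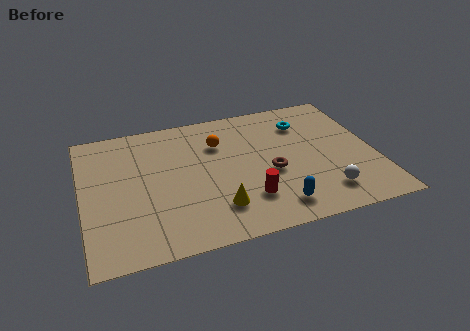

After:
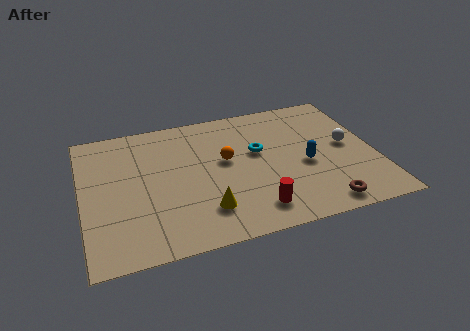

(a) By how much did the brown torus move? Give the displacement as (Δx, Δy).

(1.9, -2.6)

From the two frames, the brown torus sits at roughly (7.9, 3.6) before and (9.8, 1.0) after.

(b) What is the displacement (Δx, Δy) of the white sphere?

(1.3, 2.8)

The white sphere started near (10.0, 1.7) and ended near (11.3, 4.5).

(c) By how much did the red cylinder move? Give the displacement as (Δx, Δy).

(0.2, -0.7)

The red cylinder was at about (6.8, 2.2) and moved to about (7.0, 1.5).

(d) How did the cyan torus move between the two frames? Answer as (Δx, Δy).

(-2.1, -1.4)

The cyan torus was at about (9.6, 6.5) and moved to about (7.5, 5.1).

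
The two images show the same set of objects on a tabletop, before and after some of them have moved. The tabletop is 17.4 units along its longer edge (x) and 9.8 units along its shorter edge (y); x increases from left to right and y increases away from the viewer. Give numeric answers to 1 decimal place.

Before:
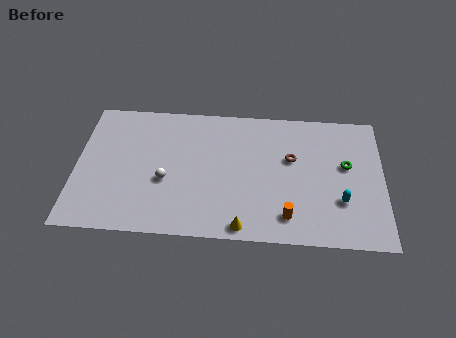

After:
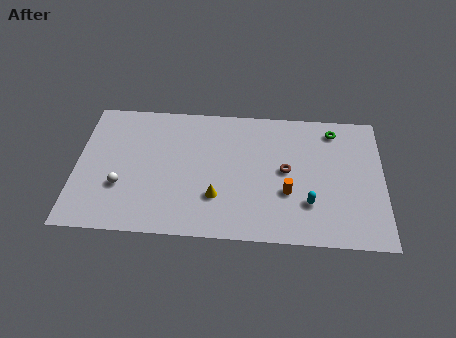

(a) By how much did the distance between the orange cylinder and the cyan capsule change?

-1.9

The distance was about 3.3 in the first image and 1.4 in the second, so they moved 1.9 units closer together.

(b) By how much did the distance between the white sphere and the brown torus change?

+2.1

Before: roughly 7.4 units apart; after: 9.5. That's 2.1 units further apart.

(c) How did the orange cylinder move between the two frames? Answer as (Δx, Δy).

(0.0, 1.7)

The orange cylinder was at about (12.0, 1.8) and moved to about (12.0, 3.5).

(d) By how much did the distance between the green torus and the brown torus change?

+1.1

Before: roughly 3.1 units apart; after: 4.2. That's 1.1 units further apart.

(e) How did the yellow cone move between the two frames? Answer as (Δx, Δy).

(-1.5, 2.0)

The yellow cone was at about (9.5, 0.9) and moved to about (8.0, 2.9).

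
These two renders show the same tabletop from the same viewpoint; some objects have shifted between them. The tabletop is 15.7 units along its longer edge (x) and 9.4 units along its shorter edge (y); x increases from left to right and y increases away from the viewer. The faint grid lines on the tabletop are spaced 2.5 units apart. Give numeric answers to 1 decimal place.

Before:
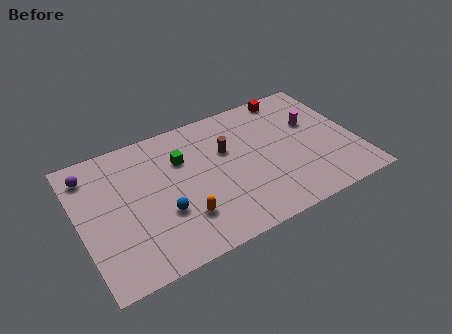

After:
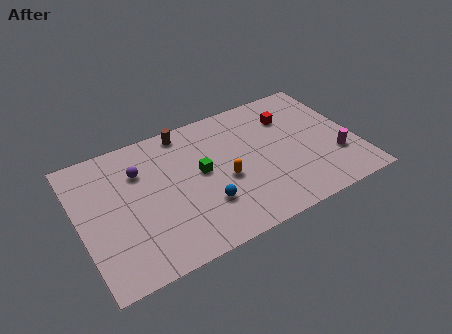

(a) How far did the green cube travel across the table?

1.7

The green cube was near (6.0, 6.5) before and (6.9, 5.1) after, so it travelled √(0.9² + 1.4²) ≈ 1.7 units.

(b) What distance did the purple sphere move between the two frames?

2.9

The purple sphere was near (0.9, 7.7) before and (3.6, 6.7) after, so it travelled √(2.7² + 1.0²) ≈ 2.9 units.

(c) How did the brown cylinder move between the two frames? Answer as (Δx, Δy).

(-2.1, 2.4)

From the two frames, the brown cylinder sits at roughly (8.5, 6.0) before and (6.4, 8.4) after.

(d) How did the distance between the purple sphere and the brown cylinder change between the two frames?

-4.5

The distance was about 7.8 in the first image and 3.3 in the second, so they moved 4.5 units closer together.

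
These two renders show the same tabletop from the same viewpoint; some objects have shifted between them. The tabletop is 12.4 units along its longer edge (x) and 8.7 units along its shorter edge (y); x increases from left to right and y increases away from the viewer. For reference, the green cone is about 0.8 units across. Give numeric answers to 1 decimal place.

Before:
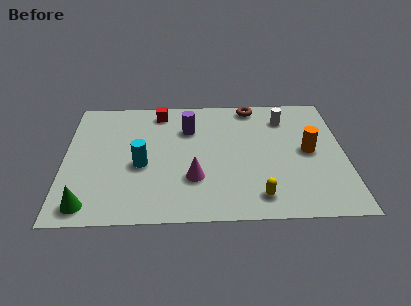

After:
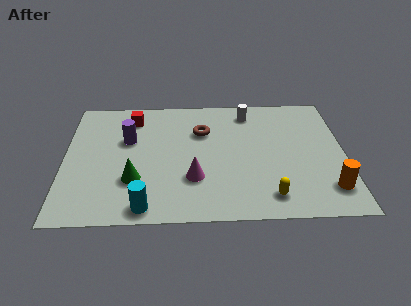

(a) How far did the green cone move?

2.6

The green cone was near (1.1, 1.1) before and (3.1, 2.7) after, so it travelled √(2.0² + 1.6²) ≈ 2.6 units.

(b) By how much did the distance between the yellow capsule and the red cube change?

+0.8

The distance was about 7.5 in the first image and 8.3 in the second, so they moved 0.8 units further apart.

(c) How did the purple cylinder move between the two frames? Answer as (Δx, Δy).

(-2.7, -0.7)

From the two frames, the purple cylinder sits at roughly (5.5, 6.2) before and (2.8, 5.5) after.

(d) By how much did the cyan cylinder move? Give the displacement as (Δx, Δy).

(0.2, -2.8)

From the two frames, the cyan cylinder sits at roughly (3.4, 3.7) before and (3.6, 0.9) after.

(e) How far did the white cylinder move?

1.7

From (9.8, 6.8) to (8.2, 7.3), the white cylinder covered √(1.6² + 0.5²) ≈ 1.7 units.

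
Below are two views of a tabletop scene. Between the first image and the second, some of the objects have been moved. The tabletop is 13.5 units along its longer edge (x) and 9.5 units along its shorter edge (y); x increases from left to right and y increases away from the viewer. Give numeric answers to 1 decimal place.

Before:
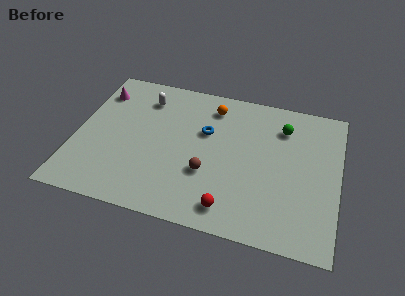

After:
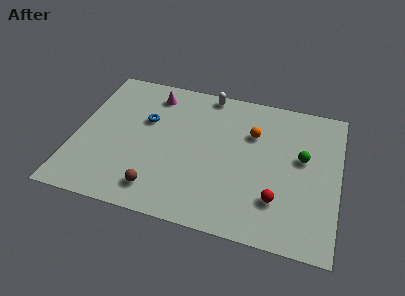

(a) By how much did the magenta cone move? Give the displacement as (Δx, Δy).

(2.8, 0.5)

From the two frames, the magenta cone sits at roughly (0.9, 7.4) before and (3.7, 7.9) after.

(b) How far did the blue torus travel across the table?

3.1

From (6.6, 6.0) to (3.5, 6.0), the blue torus covered √(3.1² + 0.0²) ≈ 3.1 units.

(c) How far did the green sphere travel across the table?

2.1

The green sphere moved from about (10.5, 7.3) to (11.6, 5.5), a distance of √(1.1² + 1.8²) ≈ 2.1.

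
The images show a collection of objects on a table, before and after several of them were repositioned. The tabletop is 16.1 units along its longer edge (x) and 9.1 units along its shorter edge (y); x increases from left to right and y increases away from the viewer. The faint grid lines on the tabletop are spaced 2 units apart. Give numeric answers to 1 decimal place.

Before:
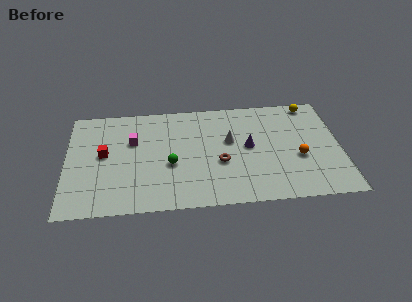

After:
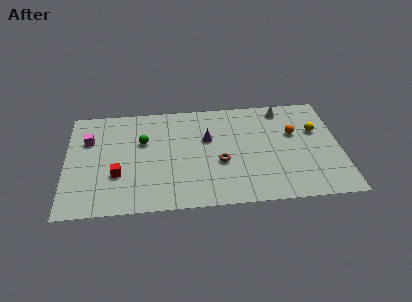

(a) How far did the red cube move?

2.0

From (2.2, 4.9) to (3.0, 3.1), the red cube covered √(0.8² + 1.8²) ≈ 2.0 units.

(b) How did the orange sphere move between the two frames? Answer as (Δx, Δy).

(-0.2, 2.1)

The orange sphere was at about (13.6, 3.6) and moved to about (13.4, 5.7).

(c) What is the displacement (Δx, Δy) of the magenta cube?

(-2.6, 0.3)

The magenta cube was at about (3.9, 5.9) and moved to about (1.3, 6.2).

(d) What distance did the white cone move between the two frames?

4.1

The white cone moved from about (9.6, 5.4) to (12.8, 7.9), a distance of √(3.2² + 2.5²) ≈ 4.1.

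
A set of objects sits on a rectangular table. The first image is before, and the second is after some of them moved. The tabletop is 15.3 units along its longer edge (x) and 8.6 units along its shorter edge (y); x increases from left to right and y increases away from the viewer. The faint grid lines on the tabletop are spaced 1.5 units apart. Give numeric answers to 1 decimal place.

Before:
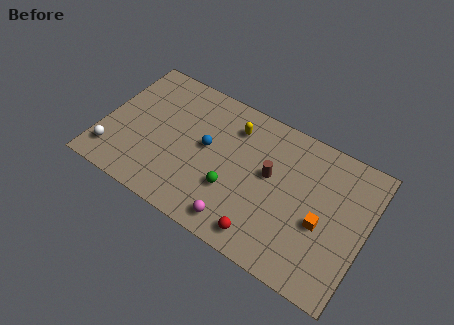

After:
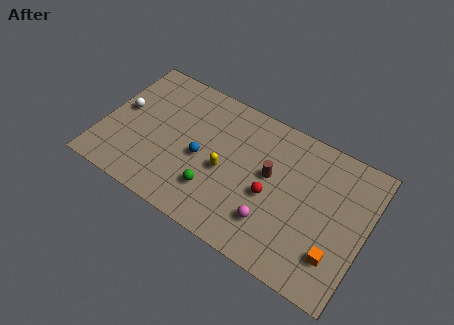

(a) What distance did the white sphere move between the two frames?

3.0

From (0.9, 1.7) to (1.0, 4.7), the white sphere covered √(0.1² + 3.0²) ≈ 3.0 units.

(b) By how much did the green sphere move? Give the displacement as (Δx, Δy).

(-1.0, -0.6)

The green sphere started near (7.8, 2.9) and ended near (6.8, 2.3).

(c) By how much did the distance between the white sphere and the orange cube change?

+1.0

They were about 12.1 units apart before and 13.1 after — 1.0 units further apart.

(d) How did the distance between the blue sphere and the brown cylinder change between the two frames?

+0.3

The distance was about 3.7 in the first image and 4.0 in the second, so they moved 0.3 units further apart.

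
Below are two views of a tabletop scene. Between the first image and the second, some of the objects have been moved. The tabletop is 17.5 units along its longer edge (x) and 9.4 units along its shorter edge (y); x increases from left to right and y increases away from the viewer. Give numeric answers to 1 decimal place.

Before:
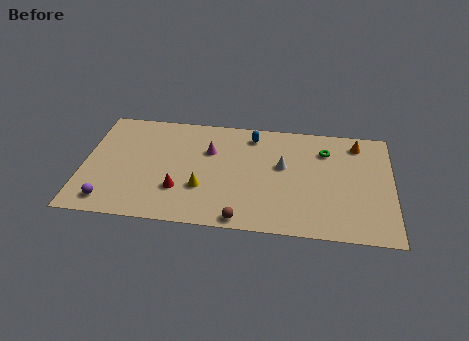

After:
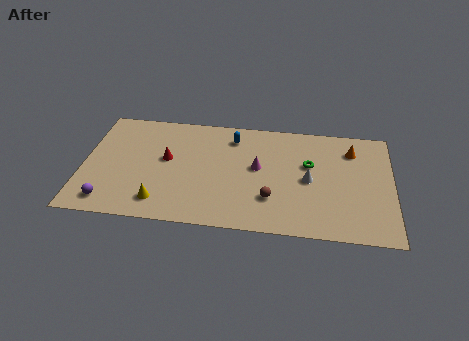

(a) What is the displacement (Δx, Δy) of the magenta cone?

(2.8, -1.1)

The magenta cone started near (7.1, 6.3) and ended near (9.9, 5.2).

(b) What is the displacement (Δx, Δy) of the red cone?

(-0.8, 2.5)

From the two frames, the red cone sits at roughly (5.5, 2.8) before and (4.7, 5.3) after.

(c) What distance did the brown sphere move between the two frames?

2.5

The brown sphere was near (9.1, 0.8) before and (10.7, 2.7) after, so it travelled √(1.6² + 1.9²) ≈ 2.5 units.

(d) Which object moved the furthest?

the magenta cone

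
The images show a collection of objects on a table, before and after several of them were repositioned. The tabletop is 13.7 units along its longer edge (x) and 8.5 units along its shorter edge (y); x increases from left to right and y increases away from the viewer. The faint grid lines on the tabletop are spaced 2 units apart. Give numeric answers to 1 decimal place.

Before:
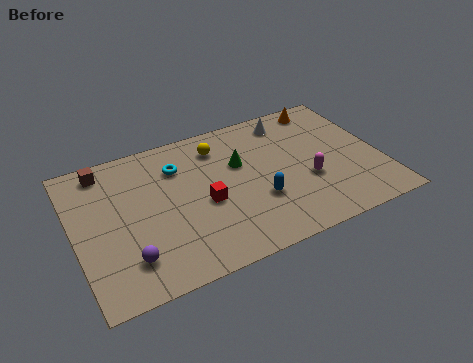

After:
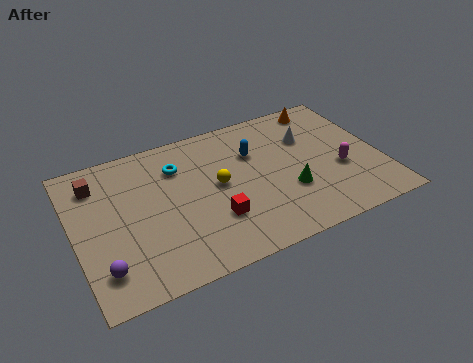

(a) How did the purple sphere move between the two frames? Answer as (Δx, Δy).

(-1.1, -0.1)

From the two frames, the purple sphere sits at roughly (2.1, 1.9) before and (1.0, 1.8) after.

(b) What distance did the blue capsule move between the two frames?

2.9

The blue capsule moved from about (8.0, 2.9) to (8.2, 5.8), a distance of √(0.2² + 2.9²) ≈ 2.9.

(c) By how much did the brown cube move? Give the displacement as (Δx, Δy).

(-0.4, -0.7)

From the two frames, the brown cube sits at roughly (1.6, 7.4) before and (1.2, 6.7) after.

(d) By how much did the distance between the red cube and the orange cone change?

+0.4

The distance was about 7.1 in the first image and 7.5 in the second, so they moved 0.4 units further apart.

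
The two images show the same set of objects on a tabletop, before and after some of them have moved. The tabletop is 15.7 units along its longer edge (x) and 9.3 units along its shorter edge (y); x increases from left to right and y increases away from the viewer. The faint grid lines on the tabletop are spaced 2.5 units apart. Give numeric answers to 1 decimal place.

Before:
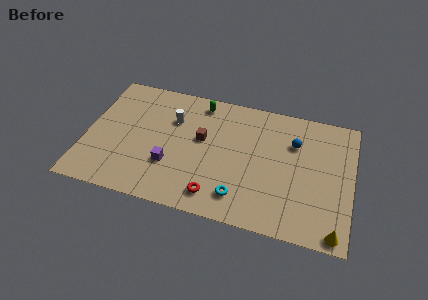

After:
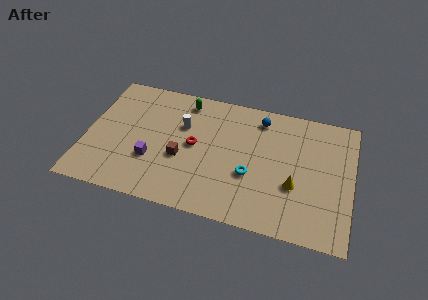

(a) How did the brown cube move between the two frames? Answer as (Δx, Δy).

(-1.1, -1.7)

The brown cube was at about (6.8, 5.4) and moved to about (5.7, 3.7).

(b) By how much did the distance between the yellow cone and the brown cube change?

-2.6

Before: roughly 9.3 units apart; after: 6.7. That's 2.6 units closer together.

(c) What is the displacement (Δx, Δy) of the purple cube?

(-1.1, 0.1)

From the two frames, the purple cube sits at roughly (5.1, 3.0) before and (4.0, 3.1) after.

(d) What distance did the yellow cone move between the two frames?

3.6

From (14.9, 0.8) to (12.4, 3.4), the yellow cone covered √(2.5² + 2.6²) ≈ 3.6 units.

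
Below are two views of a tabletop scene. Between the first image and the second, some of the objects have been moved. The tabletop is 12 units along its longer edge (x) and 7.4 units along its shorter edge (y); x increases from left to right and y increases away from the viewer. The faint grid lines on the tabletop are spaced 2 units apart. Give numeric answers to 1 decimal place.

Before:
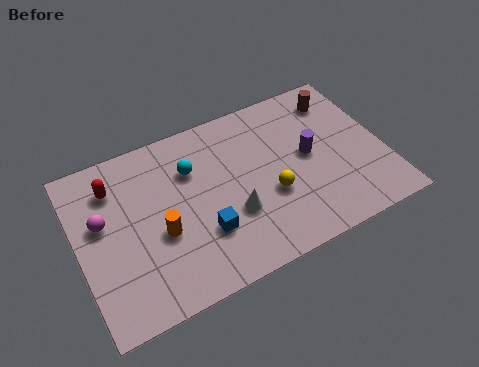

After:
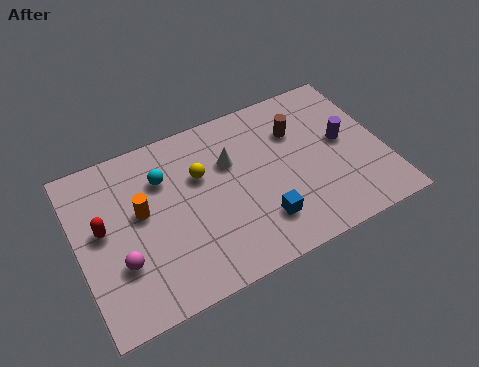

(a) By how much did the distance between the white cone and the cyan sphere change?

-0.3

The distance was about 2.9 in the first image and 2.6 in the second, so they moved 0.3 units closer together.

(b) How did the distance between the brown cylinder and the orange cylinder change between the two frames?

-1.7

The distance was about 8.1 in the first image and 6.4 in the second, so they moved 1.7 units closer together.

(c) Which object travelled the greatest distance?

the yellow sphere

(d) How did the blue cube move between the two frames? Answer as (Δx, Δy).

(2.2, -0.5)

The blue cube started near (4.7, 2.3) and ended near (6.9, 1.8).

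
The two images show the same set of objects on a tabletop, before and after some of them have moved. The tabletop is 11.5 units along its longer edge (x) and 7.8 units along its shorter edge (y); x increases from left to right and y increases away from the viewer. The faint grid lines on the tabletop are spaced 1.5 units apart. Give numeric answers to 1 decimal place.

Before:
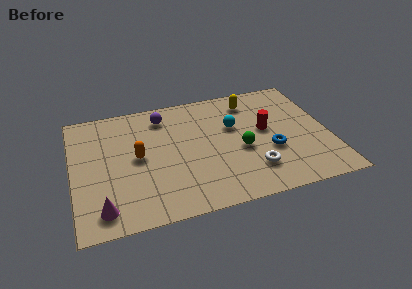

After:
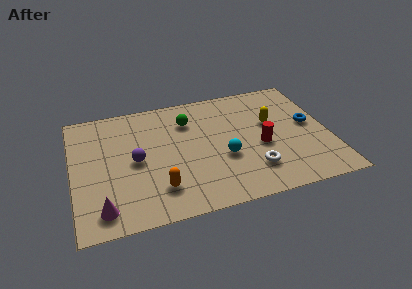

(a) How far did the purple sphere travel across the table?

3.0

The purple sphere moved from about (4.2, 6.4) to (2.8, 3.8), a distance of √(1.4² + 2.6²) ≈ 3.0.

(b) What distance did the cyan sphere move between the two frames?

2.0

From (7.3, 4.9) to (6.7, 3.0), the cyan sphere covered √(0.6² + 1.9²) ≈ 2.0 units.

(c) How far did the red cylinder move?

1.0

The red cylinder was near (8.7, 4.3) before and (8.4, 3.3) after, so it travelled √(0.3² + 1.0²) ≈ 1.0 units.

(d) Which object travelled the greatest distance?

the green sphere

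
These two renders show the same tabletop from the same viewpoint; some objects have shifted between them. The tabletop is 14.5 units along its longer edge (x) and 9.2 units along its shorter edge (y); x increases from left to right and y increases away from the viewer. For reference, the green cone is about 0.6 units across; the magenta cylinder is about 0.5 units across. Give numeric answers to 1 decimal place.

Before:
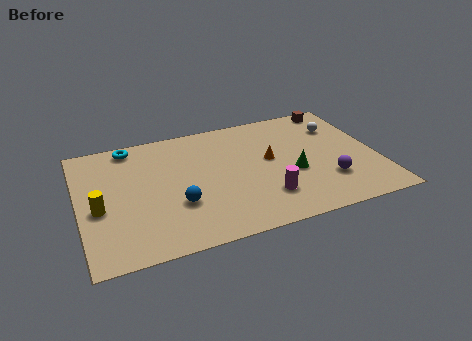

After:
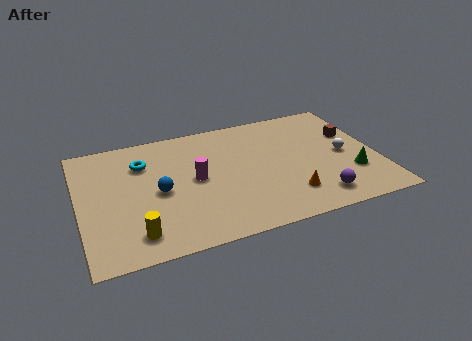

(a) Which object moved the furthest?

the magenta cylinder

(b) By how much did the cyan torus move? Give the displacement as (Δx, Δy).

(0.5, -1.5)

The cyan torus started near (2.7, 8.2) and ended near (3.2, 6.7).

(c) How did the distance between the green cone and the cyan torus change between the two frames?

+1.8

Before: roughly 8.8 units apart; after: 10.6. That's 1.8 units further apart.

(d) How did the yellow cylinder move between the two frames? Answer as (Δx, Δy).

(1.6, -2.3)

The yellow cylinder was at about (0.9, 3.9) and moved to about (2.5, 1.6).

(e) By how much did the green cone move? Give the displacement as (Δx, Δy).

(2.8, -0.9)

The green cone was at about (10.3, 3.7) and moved to about (13.1, 2.8).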